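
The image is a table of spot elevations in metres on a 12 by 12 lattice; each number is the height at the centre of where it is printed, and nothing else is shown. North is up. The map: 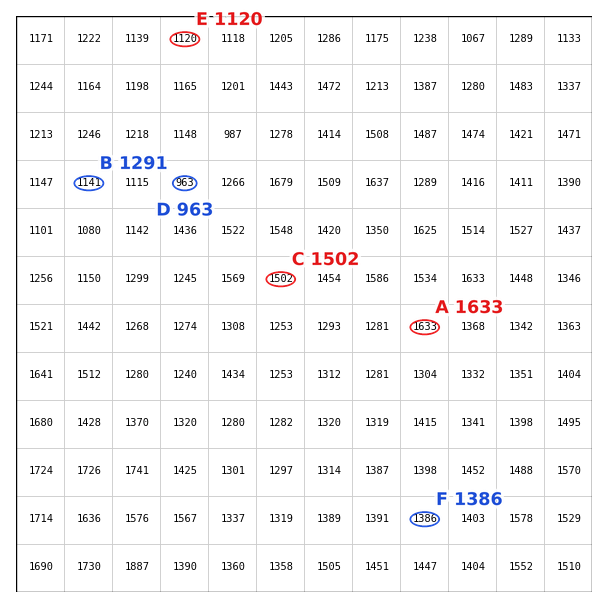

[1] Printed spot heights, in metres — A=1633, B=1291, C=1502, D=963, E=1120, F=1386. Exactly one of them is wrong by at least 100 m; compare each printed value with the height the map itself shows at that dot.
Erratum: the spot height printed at B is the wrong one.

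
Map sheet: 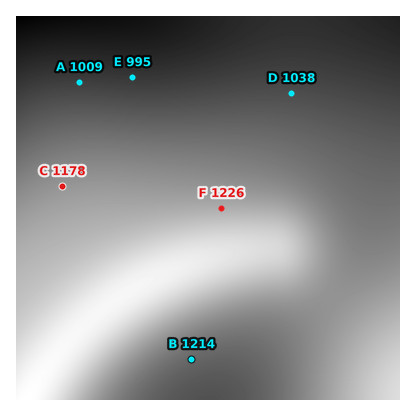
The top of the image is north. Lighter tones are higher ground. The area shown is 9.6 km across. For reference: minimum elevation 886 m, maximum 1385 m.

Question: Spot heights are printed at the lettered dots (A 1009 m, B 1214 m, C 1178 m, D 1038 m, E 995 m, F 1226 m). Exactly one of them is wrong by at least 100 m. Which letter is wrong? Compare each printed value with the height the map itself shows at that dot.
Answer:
B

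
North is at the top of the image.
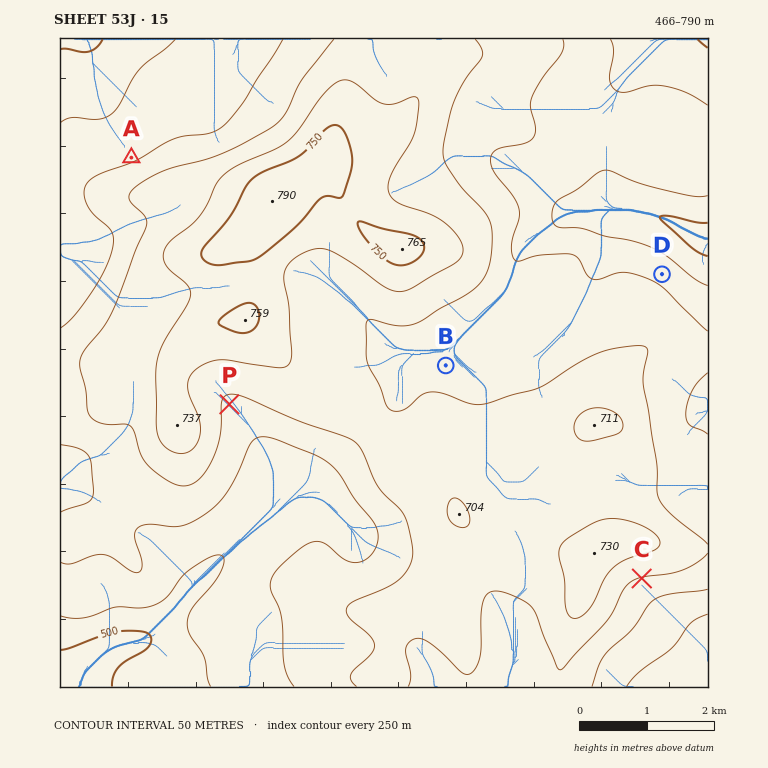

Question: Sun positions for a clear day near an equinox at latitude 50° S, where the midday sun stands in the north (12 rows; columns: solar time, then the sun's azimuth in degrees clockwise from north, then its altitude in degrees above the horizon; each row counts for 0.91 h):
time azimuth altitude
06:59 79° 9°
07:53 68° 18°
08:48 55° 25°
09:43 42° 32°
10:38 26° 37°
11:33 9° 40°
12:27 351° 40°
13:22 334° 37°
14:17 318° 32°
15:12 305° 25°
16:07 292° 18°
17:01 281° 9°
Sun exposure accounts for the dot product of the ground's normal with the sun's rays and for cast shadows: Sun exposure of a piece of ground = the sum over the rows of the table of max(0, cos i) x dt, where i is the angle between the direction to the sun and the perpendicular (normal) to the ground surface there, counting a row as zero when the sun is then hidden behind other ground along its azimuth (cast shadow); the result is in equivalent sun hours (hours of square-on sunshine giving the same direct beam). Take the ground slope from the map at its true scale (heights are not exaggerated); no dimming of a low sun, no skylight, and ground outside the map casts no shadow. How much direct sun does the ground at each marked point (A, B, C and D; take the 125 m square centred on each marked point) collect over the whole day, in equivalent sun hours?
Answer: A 5.4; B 4.9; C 4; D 5.4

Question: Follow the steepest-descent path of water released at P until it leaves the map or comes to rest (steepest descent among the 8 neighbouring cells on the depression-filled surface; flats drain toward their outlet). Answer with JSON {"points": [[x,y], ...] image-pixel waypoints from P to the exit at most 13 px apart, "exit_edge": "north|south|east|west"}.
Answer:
{"points": [[229, 404], [243, 418], [253, 431], [261, 445], [268, 458], [273, 472], [273, 485], [273, 499], [268, 512], [255, 526], [241, 539], [228, 553], [214, 567], [201, 578], [187, 592], [177, 605], [163, 619], [150, 632], [136, 641], [123, 644], [109, 649], [96, 661], [84, 675], [79, 687]], "exit_edge": "south"}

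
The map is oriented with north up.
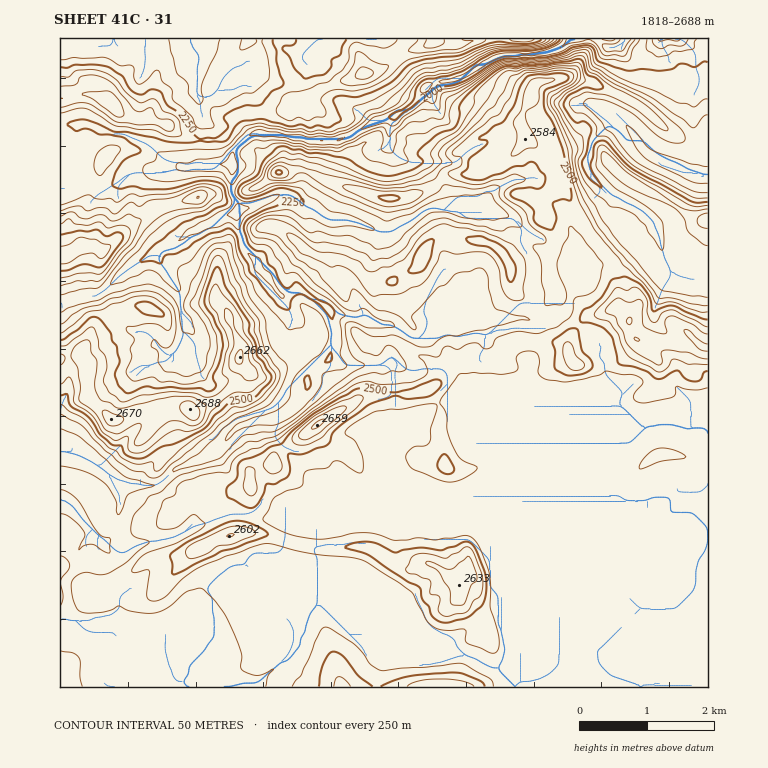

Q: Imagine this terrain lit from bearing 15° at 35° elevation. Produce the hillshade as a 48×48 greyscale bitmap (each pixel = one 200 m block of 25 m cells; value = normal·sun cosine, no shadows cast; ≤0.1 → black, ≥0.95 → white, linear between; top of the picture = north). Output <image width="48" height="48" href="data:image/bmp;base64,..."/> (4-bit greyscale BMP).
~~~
<image width="48" height="48" href="data:image/bmp;base64,Qk32BAAAAAAAAHYAAAAoAAAAMAAAADAAAAABAAQAAAAAAIAEAAATCwAAEwsAABAAAAAAAAAAAAAAABEREQAiIiIAMzMzAERERABVVVUAZmZmAHd3dwCIiIgAmZmZAKqqqgC7u7sAzMzMAN3d3QDu7u4A////AJmIiImYiHd4mYiru7zd3dyYiIiIiIiIiJmIiJmYiIiImYmrqqvMzLqIiIiIiIiIiJmZmZmIiIiIiYmrqZmZmYZ4iImIiIiIiJmZmZmIiIiIiImqmZmHd3eZiIiIiIiIiJiIiHeIiIeImYmpmZiFRGmpiIiIiIiIiHZndmZ4iHiJmImZmYhkQ1mYiIiIiIiIiHZ3d2ZoiIiZmImZiIZVZmiYiIiIiIiIiHmpiIdmeIiZmJmZh1NFeImYiIiIiIiIiIu6qIhkRoiZiIiHZUVnmquYiIiIiIiIiKqqqZmWNEZ3dmZlVYqsy8uYiIiIiIiIiKmYiJmqlkRWeIiIm8vNzNqIiIiIiIiIiJmHh3eKuqmZqqqru6q6q7mIiIiIiIiIiJh4mId3iruqmZiJmImZmZmIiIiIiIiIiId5maqYd4dniIiIiImIiIiIiIiIiIiIiHeamZmpmId2Z4iIiYiHZ4iIiIiIiIiIiJq5ZFary6iWaIeIiId2V4iIiIiIiIeIiLqVITVqvKqpl2d3mIh3iZiIiIiIiJh3iIdAEzVEaazMtUV5mYmZqpmYiIiIiJmZmWQQJmVCFJvNuVRpmJmZqZmZiIiIiJmpmUEDd4ZCI0ebu7lVd4iImYiJiIiIiIiIiCA6y6l5lSElm7y3VmZnmYiIiIiIiHd3iDSMzMze2lITabzMqZh2iIiIiIeIiIdnZkeavM3uyWVWd5rM3Luph3dnh2RGd3ZWVWeZmru6qGarl2mqqqmal3dnh2RXdTJERJmqmJmZl3nMqHiGaIiaqZmYd3epdCRlQ7u6qYeKhWu7qZeFipmqu7qpmZqoZFmWaby6l1WJU2y6qpqIupiIqqqrqquWNIupzbzbl2m3MpzLuapohWeIiImIiImHV6vN/oq8y83HV8zMqZUlRFZ4iIhld2iqmszu7UVpzd24iszLZ0JGVmZniIhmiImpq93cuiIji8yZi7zHQiR2iqhmh4domJmYnO2piFRDN6qqm7yEQkeavMqHdmVamJiHnMqYd6iZRHiqrcsiNavMzLqpdmarmIh3vKmYd7zMp1Z4velEfN3MuYm7q8zbhXh6ypmIdd3d2nVDSbms3cuYZEab3d24VYicuqh3idzMzLl0I4ac24ZDI0RYqZhjSIe8uoZ63qurvN3LyqVERDNFjNyXZCI2mojMllnO7oiIq7zd7sqTA1i97+7bdCJImIrKRs7uy4iHeImau5mJu83u3cy5h3dlZ5qnbe7Kh4mZiHZEVEid7//turiJmZmXV5uJ3sp1Z5mqhkM2h1equ5iJvLmru6qYiayr7JZHmHh0NEabuYRDIQE1m6y8yqqYmb3MyVSLukQiaavcqahlVVeGRWrMmKqpiczLhEncunVYzdzKmaupmal0IiW7q7qZiGRUSM3bqrq93MupmJmZmrpkIzRGq7uqvHI4zu26msze2qqpmYiIiqqYd1MAE5rO//+9/sq6qbzcuZmZiYiHiZmZu5UQAAXN7u7+7arLuaq7mZmZiZd3mJqZy6cQAAAABO/+3KvduA=="/>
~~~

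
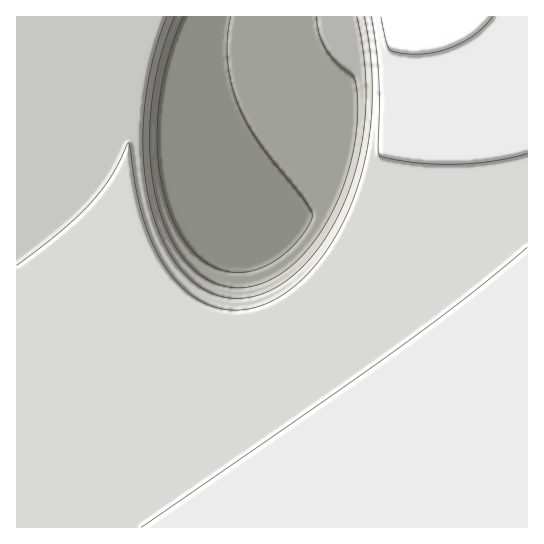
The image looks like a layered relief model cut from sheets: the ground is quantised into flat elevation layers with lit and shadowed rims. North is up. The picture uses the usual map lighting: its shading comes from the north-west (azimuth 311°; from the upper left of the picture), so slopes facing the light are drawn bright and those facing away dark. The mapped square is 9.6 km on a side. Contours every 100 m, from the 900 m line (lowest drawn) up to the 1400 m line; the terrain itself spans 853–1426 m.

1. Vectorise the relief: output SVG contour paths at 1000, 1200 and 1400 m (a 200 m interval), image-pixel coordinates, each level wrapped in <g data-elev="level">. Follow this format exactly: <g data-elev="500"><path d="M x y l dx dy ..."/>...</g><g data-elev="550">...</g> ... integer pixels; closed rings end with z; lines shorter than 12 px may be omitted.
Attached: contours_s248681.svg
<g data-elev="1000"><path d="M317 17l2 16 7 16 10 13 17 13 2 7 3 19-1 22-3 24-5 23-8 24-11 22-13 22-15 17-15 14-16 10-17 7-16 2-13-2-14-4-12-8-11-11-11-13-8-16-7-16-6-20-6-44 1-47 8-46 15-44"/></g><g data-elev="1200"><path d="M364 17l7 41 1 40-3 39-8 38-13 36-18 34-20 26-23 21-13 8-13 6-15 3-13 1-14-2-12-4-12-6-12-10-19-23-16-32-11-38-8-52-18 33-20 26-30 29-44 34"/></g><g data-elev="1400"><path d="M381 17l5 24 4 9 11 3 14 1 23-3 21-7 19-12 14-15"/></g>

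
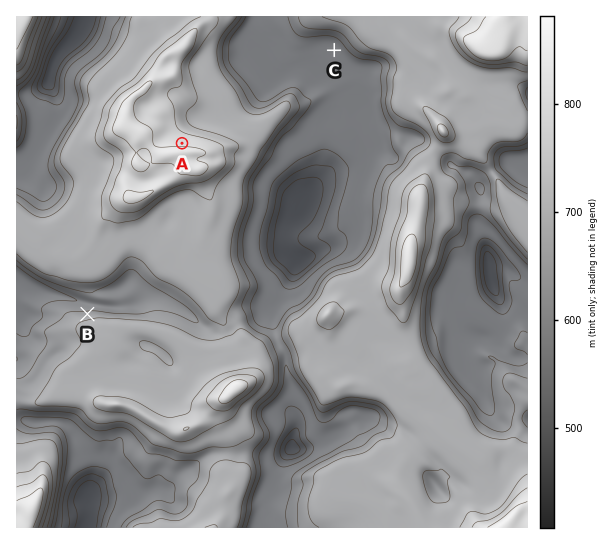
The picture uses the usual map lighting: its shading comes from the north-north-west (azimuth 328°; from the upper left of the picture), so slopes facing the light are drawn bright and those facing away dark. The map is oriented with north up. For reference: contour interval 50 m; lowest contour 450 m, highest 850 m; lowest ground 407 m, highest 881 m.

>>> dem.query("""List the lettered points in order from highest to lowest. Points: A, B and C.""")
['A', 'B', 'C']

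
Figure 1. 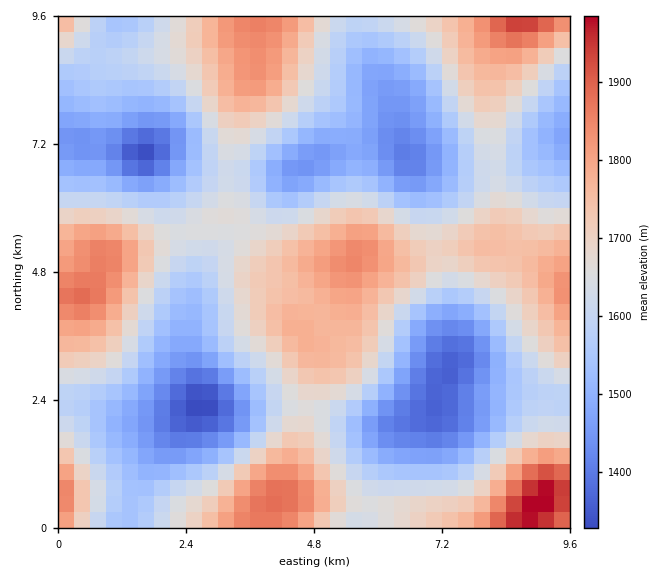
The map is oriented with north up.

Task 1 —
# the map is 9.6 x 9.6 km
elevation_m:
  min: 1320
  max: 1990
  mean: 1630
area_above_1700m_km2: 28.7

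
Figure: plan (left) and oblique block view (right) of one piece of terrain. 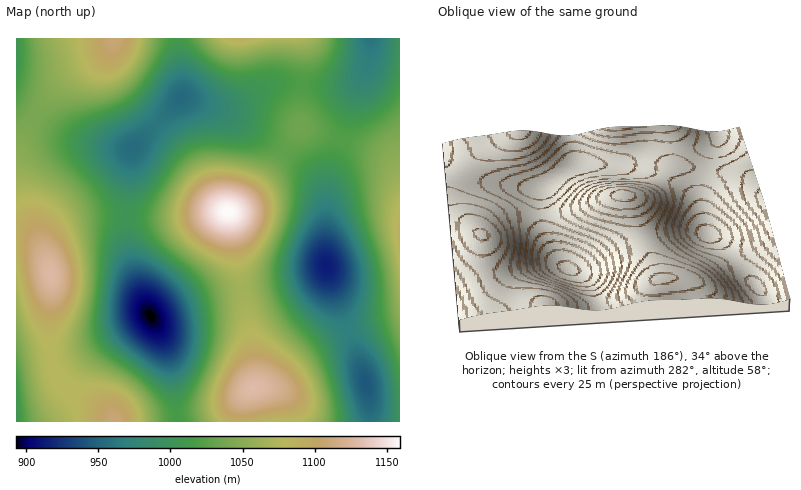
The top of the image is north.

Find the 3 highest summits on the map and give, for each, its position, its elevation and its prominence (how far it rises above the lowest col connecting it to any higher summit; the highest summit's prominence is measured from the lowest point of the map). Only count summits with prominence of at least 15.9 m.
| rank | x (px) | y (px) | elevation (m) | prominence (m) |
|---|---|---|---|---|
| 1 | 228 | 212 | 1159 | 266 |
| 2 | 252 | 388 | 1130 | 65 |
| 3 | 50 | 274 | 1129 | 113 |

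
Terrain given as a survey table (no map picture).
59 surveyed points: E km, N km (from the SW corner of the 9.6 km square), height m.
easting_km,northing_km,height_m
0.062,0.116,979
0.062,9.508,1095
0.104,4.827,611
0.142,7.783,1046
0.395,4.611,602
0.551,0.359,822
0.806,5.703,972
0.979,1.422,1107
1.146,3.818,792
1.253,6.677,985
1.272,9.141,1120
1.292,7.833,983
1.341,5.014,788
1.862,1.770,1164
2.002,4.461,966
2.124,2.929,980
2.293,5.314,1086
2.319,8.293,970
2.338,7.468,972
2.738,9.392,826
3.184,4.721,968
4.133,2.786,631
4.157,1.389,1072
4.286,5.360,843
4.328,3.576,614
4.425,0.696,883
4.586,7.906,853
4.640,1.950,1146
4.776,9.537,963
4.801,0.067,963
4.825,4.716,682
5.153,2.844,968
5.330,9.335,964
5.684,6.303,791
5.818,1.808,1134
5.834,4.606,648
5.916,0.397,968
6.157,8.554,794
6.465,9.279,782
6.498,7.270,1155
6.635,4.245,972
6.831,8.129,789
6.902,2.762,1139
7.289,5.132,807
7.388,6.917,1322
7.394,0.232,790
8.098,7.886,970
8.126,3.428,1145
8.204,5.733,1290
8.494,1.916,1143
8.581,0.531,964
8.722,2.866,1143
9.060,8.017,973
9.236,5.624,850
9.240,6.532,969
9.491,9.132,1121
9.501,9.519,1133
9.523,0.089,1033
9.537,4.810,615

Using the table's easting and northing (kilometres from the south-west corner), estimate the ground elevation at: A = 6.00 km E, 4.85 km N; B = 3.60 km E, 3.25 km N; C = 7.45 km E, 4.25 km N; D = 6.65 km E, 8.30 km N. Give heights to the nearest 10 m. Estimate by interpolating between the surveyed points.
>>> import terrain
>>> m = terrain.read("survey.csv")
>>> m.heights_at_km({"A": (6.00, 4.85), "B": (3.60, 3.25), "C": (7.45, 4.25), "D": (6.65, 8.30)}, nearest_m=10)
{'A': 650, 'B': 790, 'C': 1140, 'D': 730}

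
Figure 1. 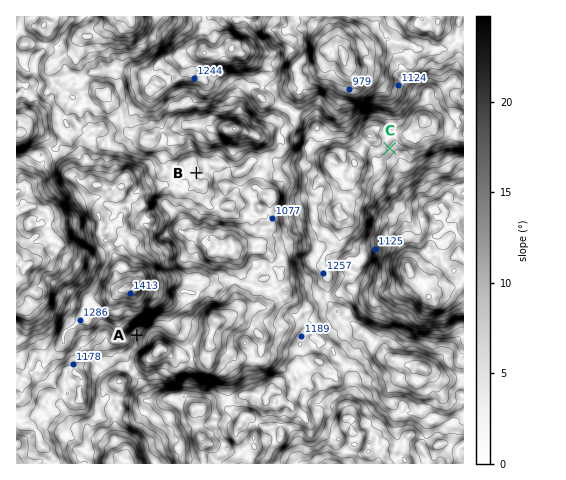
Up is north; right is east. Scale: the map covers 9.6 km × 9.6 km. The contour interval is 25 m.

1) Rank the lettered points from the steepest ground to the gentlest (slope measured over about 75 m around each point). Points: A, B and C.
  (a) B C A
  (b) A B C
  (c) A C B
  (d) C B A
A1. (c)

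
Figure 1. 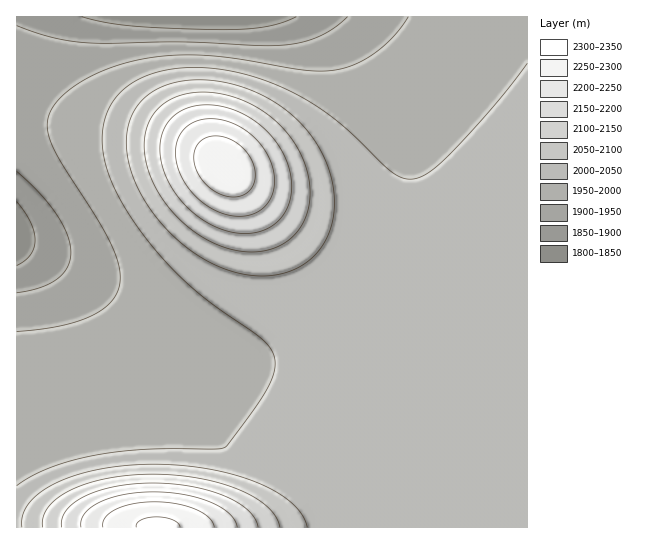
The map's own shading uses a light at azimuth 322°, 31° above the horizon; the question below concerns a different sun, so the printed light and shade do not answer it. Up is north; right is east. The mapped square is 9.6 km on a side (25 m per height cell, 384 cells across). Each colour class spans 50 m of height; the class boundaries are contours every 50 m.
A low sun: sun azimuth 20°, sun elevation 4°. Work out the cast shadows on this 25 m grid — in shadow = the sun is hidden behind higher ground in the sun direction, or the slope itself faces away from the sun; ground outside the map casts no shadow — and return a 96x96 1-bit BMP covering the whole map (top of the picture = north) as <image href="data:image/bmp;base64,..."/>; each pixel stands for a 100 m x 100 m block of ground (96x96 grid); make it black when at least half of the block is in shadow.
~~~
<image width="96" height="96" href="data:image/bmp;base64,Qk2+BAAAAAAAAD4AAAAoAAAAYAAAAGAAAAABAAEAAAAAAIAEAAATCwAAEwsAAAIAAAAAAAAA////AAAAAAAAAAAAAAAAAAAAAAAAAAAAAAAAAAAAAAAAAAAAAAAAAAAAAAAAAAAAAAAAAAAAAAAAAAAAAAAAAAAAAAAAAAAAAAAAAAAAAAAAAAAAAAAAAAAAAAAAAAAAAAAAAAAAAAAAAAAAAAAAAAAAAAAAAAAAAAAAAAAAAAAAAAAAAAAAAAAAAAAAAAAAAAAAAAAAAAAAAAAAAAAAAAAAAAAAAAAAAAAAAAAAAAAAAAAAAAAAAAAAAAAAAAAAAAAAAAAAAAAAAAAAAAAAAAAAAAAAAAAAAAAAAAAAAAAAAAAAAAAAAAAAAAAAAAAAAAAAAAAAAAAAAAAAAAAAAAAAAAAAAAAAAAAAAAAAAAAAAAAAAAAAAAAAAAAAAAAAAAAAAAAAAAAAAAAAAAAAAAAAAAAAAAAAAAAAAAAAAAAAAAH4AAAAAAAAAAAAAAP8AAAAAAAAAAAAAAf/AAAAAAAAAAAAAAf/gAAAAAAAAAAAAA//4AAAAAAAAAAAAA//8AAAAAAAAAAAAA//+AAAAAAAAAAAAB///AAAAAAAAAAAAB///gAAAAAAAAAAAB///wAAAAAAAAAAAB///4AAAAAAAAAAAD///8AAAAAAAAAAAD///+AAAAAAAAAAAD////AAAAAAAAAAAD////gAAAAAAAAAAH////wAAAAAAAAAAH////wAAAAAAAAAAH////4AAAAAAAAAAH////8AAAAAAAAAAP////8AAAAAAAAAAP////+AAAAAAAAAAP////+AAAAAAAAAAP/////AAAAAAAAAAP/////AAAAAAAAAAP/////gAAAAAAAAAf/////gAAAAAAAAAf/////gAAAAAADgAf/////AAAAAAAD8Af/////AAAAAAAD+AP/////AAAAAAAD/AP////+AAAAAAAD/gP////8AAAAAAAD/gP////4AAAAAAAD/wP////wAAAAAAAD/wH////gAAAAAAAD/gH////AAAAAAAAD/AH///+AAAAAAAAD/AD///8AAAAAAAAD+AD///wAAAAAAAAD4AD///gAAAAAAAADwAB//+AAAAAAAAADgAB//4AAAAAAAAADAAA//gAAAAAAAAAAAAAf+AAAAAAAAAAAAAAHgAAAAAAAAAAAAAAAAAAAAAAAAAAAAAAAAAAAAAAAAAAAAAAAAAAAAAAAAAAAAAAAAAAAAAAAAAAAAAAAAAAAAAAAAAAAAAAAAAAAAAAAAAAAAAAAAAAAAAAAAAAAAAAAAAAAAAAAAAAAAAAAAAAAAAAAAAAAAAAAAAAAAAAAAAAAAAAAAAAAAAAAAAAAAAAAAAAAAAAAAAAAAAAAAAAAAAAAAAAAAAAAAAAAAAAAAAAAAAAAAAAAAAAAAAAAAAAAAAAAAAAAAAAAAAAAAAAAAAAAAAAAAAAAAAAAAAAAAAAAAAAAAAAAAAAAAAAAAAAAAAAAAAAAAAAAAAAAAAAAAAAAAAAAAAAAAAAAAAAAAAAAAAAAAAAAAAAAAAAAAAAAAAAAAAAAAAAAAAAAAAAAAAAAAAAA="/>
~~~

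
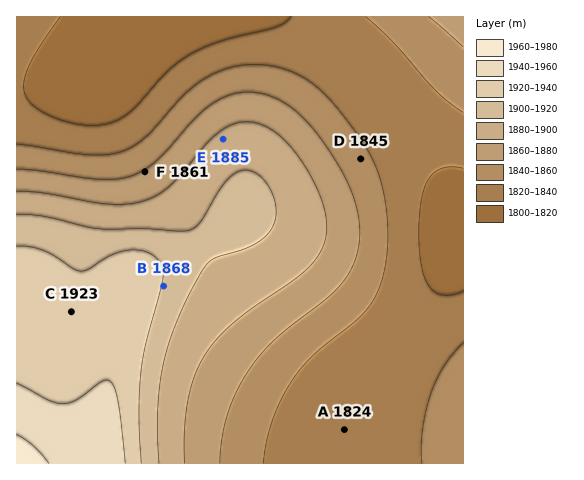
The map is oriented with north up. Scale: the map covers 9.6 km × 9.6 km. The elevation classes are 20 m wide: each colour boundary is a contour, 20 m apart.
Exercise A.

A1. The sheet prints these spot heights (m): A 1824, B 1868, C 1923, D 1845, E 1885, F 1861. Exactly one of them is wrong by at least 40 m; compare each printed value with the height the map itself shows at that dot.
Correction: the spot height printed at B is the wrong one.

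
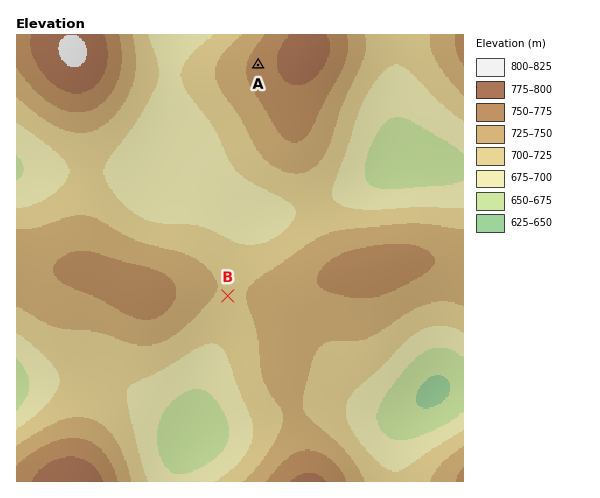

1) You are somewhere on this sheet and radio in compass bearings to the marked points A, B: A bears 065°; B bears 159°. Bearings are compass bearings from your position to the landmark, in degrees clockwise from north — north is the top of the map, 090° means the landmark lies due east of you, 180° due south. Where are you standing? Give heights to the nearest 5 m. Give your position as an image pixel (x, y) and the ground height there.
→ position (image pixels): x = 157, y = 112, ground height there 690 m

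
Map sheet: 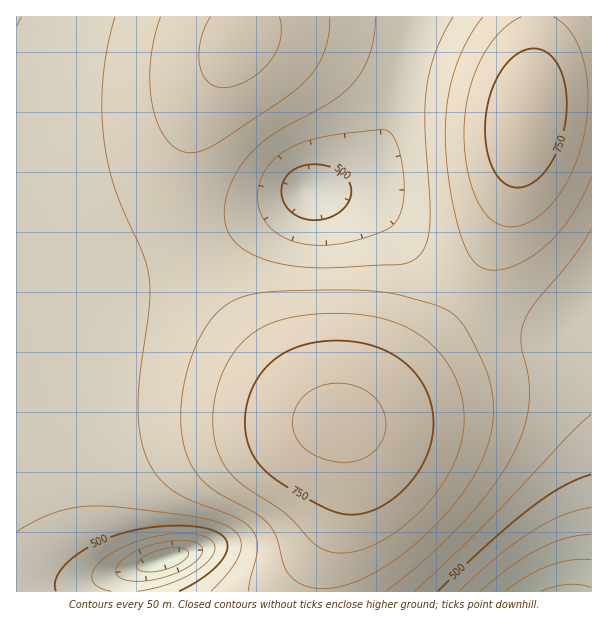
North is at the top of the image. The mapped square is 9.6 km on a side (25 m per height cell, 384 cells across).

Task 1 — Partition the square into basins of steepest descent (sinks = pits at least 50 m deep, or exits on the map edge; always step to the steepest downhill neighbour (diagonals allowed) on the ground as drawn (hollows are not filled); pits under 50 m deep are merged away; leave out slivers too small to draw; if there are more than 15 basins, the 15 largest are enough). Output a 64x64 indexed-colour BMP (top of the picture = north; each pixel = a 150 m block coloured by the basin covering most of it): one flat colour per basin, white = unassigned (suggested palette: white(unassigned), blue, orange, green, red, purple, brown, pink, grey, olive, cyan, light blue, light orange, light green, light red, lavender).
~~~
<image width="64" height="64" href="data:image/bmp;base64,Qk12CAAAAAAAAHYAAAAoAAAAQAAAAEAAAAABAAQAAAAAAAAIAAATCwAAEwsAABAAAAAAAAAA////ALR3HwAOf/8ALKAsACgn1gC9Z5QAS1aMAMJ34wB/f38AIr28AM++FwDox64AeLv/AIrfmACWmP8A1bDFABERERERERERERERERERERERMzMzMzMzMzMzMzMzMzMzEREREREREREREREREREREREzMzMzMzMzMzMzMzMzMzMRERERERERERERERERERERETMzMzMzMzMzMzMzMzMzMxERERERERERERERERERERERMzMzMzMzMzMzMzMzMzMzERERERERERERERERERERERETMzMzMzMzMzMzMzMzMzMRERERERERERERERERERERERMzMzMzMzMzMzMzMzMzMxEREREREREREREREREREREREzMzMzMzMzMzMzMzMzMzERERERERERERERERERERERERMzMzMzMzMzMzMzMzMzMREREREREREREREREREREREREzMzMzMzMzMzMzMzMzMxERERERERERERERERERERERETMzMzMzMzMzMzMzMzMzERERERERERERERERERERERERMzMzMzMzMzMzMzMzMzMREREREREREREREREREREREREzMzMzMzMzMzMzMzMzMxERERERERERERERERERERERERMzMzMzMzMzMzMzMzMzEREREREREREREREREREREREREzMzMzMzMzMzMzMzMzMRERERERERERERERERERERERETMzMzMzMzMzMzMzMzMxERERERERERERERERERERERERMzMzMzMzMzMzMzMzMzERERERERERERERERERERERERMzMzMzMzMzMzMzMzMzMREREREREREREREREREREREREzMzMzMzMzMzMzMzMzMxERERERERERERERERERERERETMzMzMzMzMzMzMzMzMzERERERERERERERERERERERESIzMzMzMzMzMzMzMzMzMREREREREREREREREREREREiIiIzMzMzMzMzMzMzMzMxEREREREREREREREREREREiIiIiMzMzMzMzMzMzMzMzEREREREREREREREREREREiIiIiIjMzMzMzMzMzMzMzMREREREREREREREREREREiIiIiIiIzMzMzMzMzMzMzMxEREREREREREREREREREiIiIiIiIiMzMzMzMzMzMzMzEREREREREREREREREREiIiIiIiIiIjMzMzMzMzMzMzMRERERERERERERERERESIiIiIiIiIiIzMzMzMzMzMzMxERERERERERERERERESIiIiIiIiIiIiMzMzMzMzMzMzERERERERERERERERESIiIiIiIiIiIiIzMzMzMzMzMzMRERERERERERERERESIiIiIiIiIiIiIiMzMzMzMzMzMxERERERERERERERESIiIiIiIiIiIiIiIjMzMzMzMzMzERERERERERERERERIiIiIiIiIiIiIiIiIzMzMzMzMzMRERERERERERERERIiIiIiIiIiIiIiIiIiMzMzMzMzMxERERERERERERERIiIiIiIiIiIiIiIiIiIzMzMzMzMzEREREREREREREREiIiIiIiIiIiIiIiIiIiMzMzMzMzMREREREREREREREiIiIiIiIiIiIiIiIiIiIzMzMzMzMxERERERERERERESIiIiIiIiIiIiIiIiIiIiMzMzMzMzERERERERERERESIiIiIiIiIiIiIiIiIiIiIzMzMzMzMRERERERERERERIiIiIiIiIiIiIiIiIiIiIiMzMzMzMxERERERERERERIiIiIiIiIiIiIiIiIiIiIiIzMzMzMzEREREREREREREiIiIiIiIiIiIiIiIiIiIiIiMzMzMzMRERERERERERESIiIiIiIiIiIiIiIiIiIiIiIzMzMzMxERERERERERERIiIiIiIiIiIiIiIiIiIiIiIjMzMzMzEREREREREREREiIiIiIiIiIiIiIiIiIiIiIiIzMzMzMRERERERERERESIiIiIiIiIiIiIiIiIiIiIiIjMzMzMxERERERERERERIiIiIiIiIiIiIiIiIiIiIiIiMzMzMzEREREREREREREiIiIiIiIiIiIiIiIiIiIiIiIjMzMzMRERERERERERESIiIiIiIiIiIiIiIiIiIiIiIiMzMzMxERERERERERERIiIiIiIiIiIiIiIiIiIiIiIiIzMzMzEREREREREREREiIiIiIiIiIiIiIiIiIiIiIiIjMzMzMRERERERERERESIiIiIiIiIiIiIiIiIiIiIiIiMzMzMxEREREREREREREiIiIiIiIiIiIiIiIiIiIiIiIzMzMzERERERERERERESIiIiIiIiIiIiIiIiIiIiIiIiMzMzMRERERERERERERIiIiIiIiIiIiIiIiIiIiIiIiIzMzMxERERERERERERESIiIiIiIiIiIiIiIiIiIiIiIjMzMzERERERERERERERIiIiIiIiIiIiIiIiIiIiIiIiMzMzMRERERERERERERESIiIiIiIiIiIiIiIiIiIiIiIzMzMxERERERERERERERIiIiIiIiIiIiIiIiIiIiIiIjMzMzERERERERERERERESIiIiIiIiIiIiIiIiIiIiIiIzMzMREREREREREREREREiIiIiIiIiIiIiIiIiIiIiIjMzMxERERERERERERERESIiIiIiIiIiIiIiIiIiIiIiMzMzEREREREREREREREREiIiIiIiIiIiIiIiIiIiIiIzMzMRERERERERERERERESIiIiIiIiIiIiIiIiIiIiIjMzMxERERERERERERERERIiIiIiIiIiIiIiIiIiIiIiMzMz"/>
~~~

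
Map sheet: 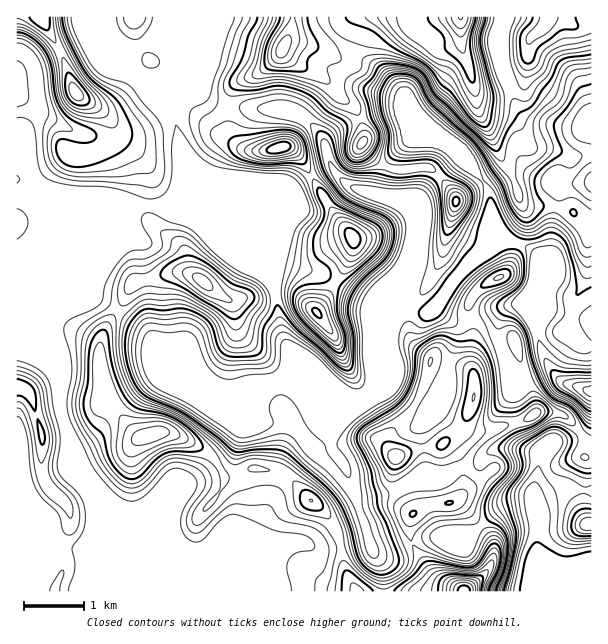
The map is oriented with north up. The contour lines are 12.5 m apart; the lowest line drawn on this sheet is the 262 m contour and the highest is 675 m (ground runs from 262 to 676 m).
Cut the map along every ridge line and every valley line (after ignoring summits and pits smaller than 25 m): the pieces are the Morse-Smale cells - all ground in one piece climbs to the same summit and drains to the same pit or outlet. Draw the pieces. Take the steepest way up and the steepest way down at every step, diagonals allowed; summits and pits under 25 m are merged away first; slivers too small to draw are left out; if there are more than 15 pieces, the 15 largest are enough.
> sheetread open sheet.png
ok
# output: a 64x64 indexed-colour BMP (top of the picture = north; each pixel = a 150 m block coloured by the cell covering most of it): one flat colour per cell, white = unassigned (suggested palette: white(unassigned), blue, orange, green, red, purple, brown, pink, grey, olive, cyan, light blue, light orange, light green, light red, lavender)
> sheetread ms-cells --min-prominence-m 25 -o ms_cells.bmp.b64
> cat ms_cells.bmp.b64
<image width="64" height="64" href="data:image/bmp;base64,Qk12CAAAAAAAAHYAAAAoAAAAQAAAAEAAAAABAAQAAAAAAAAIAAATCwAAEwsAABAAAAAAAAAA////ALR3HwAOf/8ALKAsACgn1gC9Z5QAS1aMAMJ34wB/f38AIr28AM++FwDox64AeLv/AIrfmACWmP8A1bDFAHd3d3eZmZmZmZmZmZmZmZmZmZmZkAAAAAAAAAAAAAAAd3d3d5mZmZmZmZmZmZmZmZmZmZmQAAAAAAAAAAAAAAB3d3d3mZmZmZmZmZmZmZmZmZmZmZAAAAAAAAAAAAAAAHd3d3eZmZmZmZmZmZmZmZmZmZmZAAAAAAAAAAAAAAAAd3d3d5mZmZmZmZmZmZmZmZmZmZkAAAAAAAAAAAAAAAB3d3d3mZmZmZEREaqqqqqpqqqqkAAAAAAAAAAAAAAAAHd3d3eZmZmRERERGqqqqqqqqqqgAAAAAAAAAAAAAAAAd3d3d3mZmRERERERGqqqqqqqqqAAAAAAAAAAAAAAAAB3d3d3eZmREREREREaqqqqqqqqAAAAAAAAAAAAAAAAAHd3d3d5kRERERERERqqqqqqqqoAAAAAAAAAAAAAAAAAd3d3d5kREREREREREaqqqqqqqgAAAAAAAAAAAAAAAAB3d3d3kREREREREREaqqqqqqqlVVUAAAAAAAAAAAAAAHd3d3kRERERERERERqqqqqqqqVVVVVVAAAAAAAAAAAAd3d3eRERERERERERGqqqqqqqpVVVVVVVUAAAAAAAAAB3d3dxEREREREREREaqqqqqqpVVVVVVVVQAAAAAAAAAHd3d5ERERERERERERqqqqqqpVVVVVVVVVAAAAAAAAAAd3d3ERERERERERERGqqqqqqlVVVVVVVVAAAAAAAAAAB3d3cREREREREREREaqqqqqqVVVVVVVVVQAAAAAAAAAHd3cRERERERERERERqqqqqqpVVVVVVVVVVVVQAAAAAAd3dxEREREREREREREaAAAKqqVVVVVVVVVVVVUAAAAAB3d3ERERERERERERERAAAAAKqlVVVVVVVVVVVQAAAAAHd3cREREREREREREQAAAAAAAAzFVVVVVVVVVVAAAAAAd3dxEREREREREREzMAAAAAMzzMxVVVVVVVVVUAAAAAJ3d3EREREREREREzMzMzADMzzMzFVVVVVVVVVQIAACInd3EREREREREREzMzMzMzMzzMzMxVVVVVVVVVIiIiIid3cRERERERERETMzMzMzMzzMzMzFVVVVVVVVUiIiIiJ3dxEREREREREzMzMzMzM8zMzMzMVVVVVVVVUiIiIiInd3ERERERERMzMzMzMzM8zMzMzMxVVVVVVVVSIiIiIid3cRERERERMzMzMzMzMzzMzMzMzFVVVVVVVVIiIiIiJ3dxERERERMzMzMzMzMzzMzMzMzMxVVVVVVVUiIiIiInd3ERERETMzMzMzMzMzPMzMzMzMzFVVVQAFVSIgIiIid3dxERETMzMzMzMzMzM8zMzMzMzMte7gAAAAUiAiIiJ3d3EREzMzMzMzMzMzMzzMzMzMy7u+7uAAAAAAACIiIgd3cRETMzMzMzMzMzMzPMzMzMu7u77u7gAAAAAAIiIiAAd3ERMzMzMzMzMzMzPMzMzLu7u7u+7u4AAAAAAiIiIAAABxEzMzMzMzMzMzOIzMy7u7u7u77u7gAAAAACIiIgAAAAARMzMzMzMzMzOIjLu7u7u7u7vu7u4AAAAAIiIiAAAAAAEzMzMzMzMzOIiLu7u7u7u7u+7u7u4AAAAiIiIAAAAAADMzMzMzMzOIiIu7u7u7u7u77u7u7uAAIiIiIgAAAAAAAzMzMzMzOIiIi7u7u7u7u7vu7u7u7iIiIiIiAAAAAAAAMzMzMzOIiIiLu7u7u7u7u+7u7u7iIiIiIi0AAAAAAAADMzMzRIiIiIu7u7u7u7u77u7u7uIiIiIi3QAAAAAAAAMzM0RIiIiIiLu7u7u7u7vu7u7u4iIiIi3dAAAEREREREREREiIiIiIu7u7u7u7Ii7u7u7iIt3d3d0ABEREREREREREiIiIiIiLu7u7sAIiLu7u7iIi3d3d3QBERERERERERESIiIiIiIi7u7AAAiIi7u7uIi3d3d3dAERERERERERERIiIiIiIiIu7AAACIiIu7uIiLd3d3d1ERERERERERERIiIiIiIiIiIAAAAAiIiIuIiLd3d3d3UREREREREREREiIiIiIiIiIgAAAACIiIiIiIt3d3d3dREREREREREREiIiIiIiIiIgAAAAAAiIiIiIt3d3d3d1ERERERERERESIiIiIiIiIiGAAAAAAAAIiIi3d3d3d3URERERERERERIiIiIiIiIiGZgAAAAAAIiIi3d3d3d3fREREREREREREiIiIiIiIiGZmZgAAAAIiIiLd3d////9EREREREREREiIiIiIiIhmZmZmZmYGIiIiLd3d/////0RERERERERECIiIZmZmZmZmZmZmZmIiIiIt3d//////REREREREREQAiIZmZmZmZmZmZmZmYiIiIiIi3/////9EREREREREAABmZmZmZmZmZmZmZmYiIiIiIiIg/////0REREREREAAAGZmZmZmZmZmZmZmYiIiIiIiIgAP////REREREREAAAAZmZmZmZmZmZmZmYiIiIiIiIiAA////9ABEREREAAAABmZmZmZmZmZmZmIiIiIiIiIiIAD////wAABEREAAAAAGZmZmZmZmZmZmIiIiIiIiIiIgAP////AAAAAAAAAAAAZmZmZmZmZmZmIiIiIiIiIiIiAA////8AAAAAAAAAAABmZmZmZmZmZmIiIiIiIiIiIiIAAP///wAAAAAAAAAAAGZmZmZmZmZmIiIiIiIiIiIiIgAAD/AA"/>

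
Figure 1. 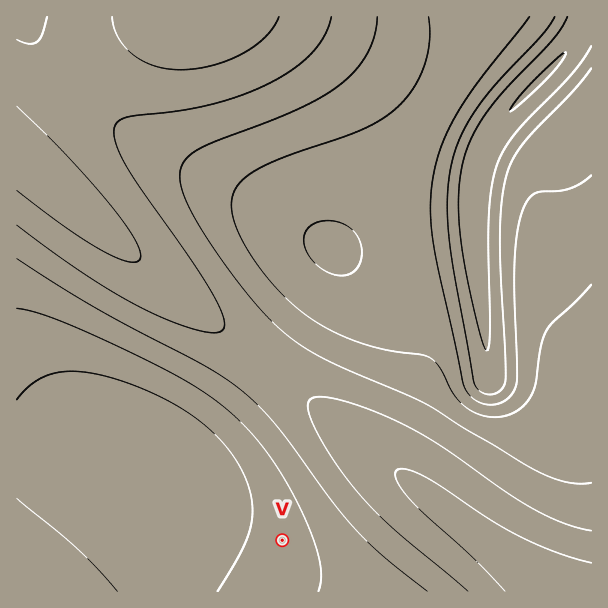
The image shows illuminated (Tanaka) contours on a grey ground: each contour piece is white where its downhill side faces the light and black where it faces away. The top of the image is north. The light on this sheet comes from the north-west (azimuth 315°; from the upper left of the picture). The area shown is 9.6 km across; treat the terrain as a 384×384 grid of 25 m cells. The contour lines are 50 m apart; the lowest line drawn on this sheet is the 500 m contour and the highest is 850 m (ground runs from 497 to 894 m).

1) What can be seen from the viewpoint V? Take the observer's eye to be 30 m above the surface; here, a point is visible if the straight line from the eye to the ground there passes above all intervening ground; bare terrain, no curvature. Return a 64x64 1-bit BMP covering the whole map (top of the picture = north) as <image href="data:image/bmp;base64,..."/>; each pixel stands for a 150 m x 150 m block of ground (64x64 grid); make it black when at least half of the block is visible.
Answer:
<image width="64" height="64" href="data:image/bmp;base64,Qk0+AgAAAAAAAD4AAAAoAAAAQAAAAEAAAAABAAEAAAAAAAACAAATCwAAEwsAAAIAAAAAAAAA////AAAAAAD/////////gP////////4A////////+AD////////wAP///////8AA////////AAD///////4AAP///////AAA///////4AAD///////AAAP//////wAAA//////+AAAD//////wAAAP/////+AAAA//////wAAAD/////+AAAAP/////gAAAA/////8AAAAD/////gAAAAP////8AAAAA/////gAAAAD////8AAAAAP////gAAAAA////8AAAAAD////gAAAAAP///8AAAAAA////gAAAAAD///8AAAAAAP///gAAAAAA///8AAAAAAD///gAAAAAAP//8AAAAAAA///gAAAAAAD//8AAAAAAAP//AAAAAAAA//4AAAAAAAD/+AAAAAAAAP/wAAAAAAAA/8AAAAAAAAD/AAAAAAAAAP4AAAAAAAAA+AAAAAAAAADwAAAAAAAAAOAAAAAAAAAAgAAAAAAAAAAAAAAAAAAAAAAAAAAAAAAAAAAAAAAAAAAAAAAAAAAAAAAAAAAAAAAAAAAAAAAAAAAAAAAAAAAAAAAAAAAAAAAAAAAAAAAAAAAAAAAAAAAAAAAAAAAAAAAAAAAAAAAAAAAAAAAAAAAAAAAAAAAAAAAAAAAAAAAAAAAAAAAAAAAAAAAAAAAAAAAAAAAAAAAAAAAAAAAAAAAAAA=="/>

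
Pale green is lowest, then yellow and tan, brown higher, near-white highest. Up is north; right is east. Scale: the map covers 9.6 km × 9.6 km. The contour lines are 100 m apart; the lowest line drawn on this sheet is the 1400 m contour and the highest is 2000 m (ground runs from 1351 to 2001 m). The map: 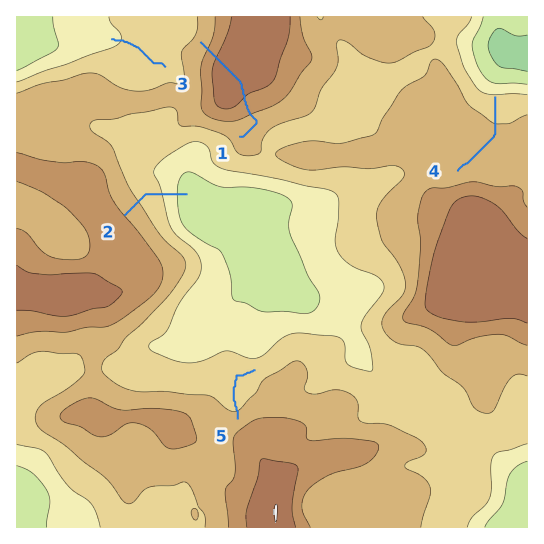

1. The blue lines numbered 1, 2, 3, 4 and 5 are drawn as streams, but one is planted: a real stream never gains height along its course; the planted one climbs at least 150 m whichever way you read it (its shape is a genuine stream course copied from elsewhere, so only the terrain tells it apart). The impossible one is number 1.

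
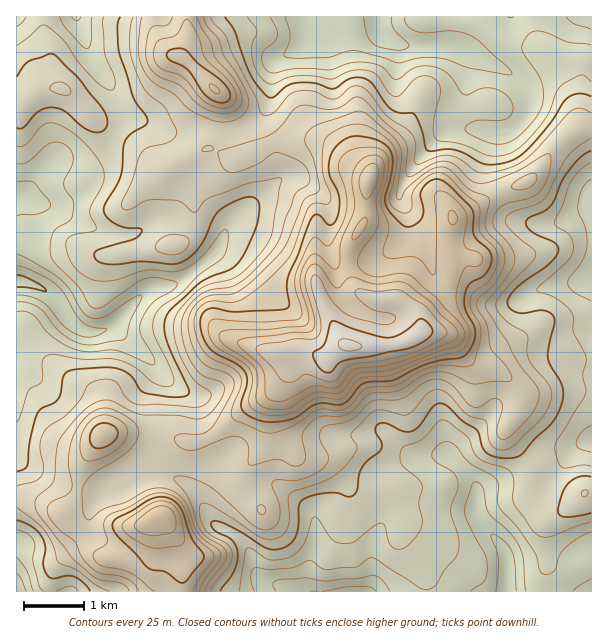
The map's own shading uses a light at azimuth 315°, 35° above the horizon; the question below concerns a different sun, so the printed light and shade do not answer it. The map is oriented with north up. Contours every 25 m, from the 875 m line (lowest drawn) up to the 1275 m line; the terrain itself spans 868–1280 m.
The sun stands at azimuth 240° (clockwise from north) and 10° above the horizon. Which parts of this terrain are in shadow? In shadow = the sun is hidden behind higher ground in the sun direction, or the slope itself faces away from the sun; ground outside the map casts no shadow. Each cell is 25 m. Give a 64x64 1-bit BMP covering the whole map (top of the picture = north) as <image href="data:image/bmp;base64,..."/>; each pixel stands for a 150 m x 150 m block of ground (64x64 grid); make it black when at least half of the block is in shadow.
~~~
<image width="64" height="64" href="data:image/bmp;base64,Qk0+AgAAAAAAAD4AAAAoAAAAQAAAAEAAAAABAAEAAAAAAAACAAATCwAAEwsAAAIAAAAAAAAA////AAAAAAAAAAwAAAAAAAAAAAAAAAAAAAAAAAAAAAAAAACAAAAAAAAAB8AAAAAAAAAfwAAAAAAAAB+AAAAAAAAAPwAAAAAAAAB+AAAAAAAAAH4AAAAAAAAA/AAAAAAAAAB4AAAAAAAAAAAAAAAAAAAAAAAAAAAAAAAAAAAAAAAAAAAAAAAAAAAAAAAAAAAAAAAAAAAAAAAAAAAAAAAAAAAYAAAAAAAAABgAAAAAAAAAAAAAAAAAAAAAAAAAAAAAAAAAAAAAAAAAAAAAAAAAAAAAAAAAAAAAAAAAAAAAAAAAAAAAAAAAAAYAAAAAAHAADAAAAAAA+AAcAAAAAAP+ADgAAAAAA/8AMAAAAAAHfwAAAAAAAA4AAAAAAAAgAAAAAAAAACAAAAAAAAAAIAAAAAAAAAAAAA4AAAAAAAAADwAAAAAAAAAfAAAAAAAAAD8AAAAAAABAPAAAAAAAAOB4AAAAAAAA4HAAAAAAAADg8AAAAAAAAPDwAAAAAAAA8fAAAAAAAAD48AAAAAAAAPwwAAAAAAAA/gAAAAAAAAD/AAAAAAAAAP8AAAAAAAAB8AAAAAAAAAHgAAAAAABAAcAAAAAAAfABwAAAAAAD8ACAAAAAAAP4AAAAAAAAB/wAAAAAAAAD/AAAAAAAAAH4AAAAAAAABwAAAAAAAAAPAAAAAAAAAA8AAAAAAA=="/>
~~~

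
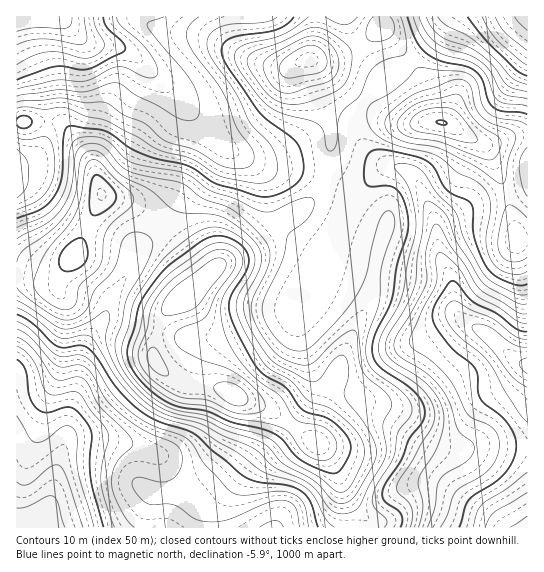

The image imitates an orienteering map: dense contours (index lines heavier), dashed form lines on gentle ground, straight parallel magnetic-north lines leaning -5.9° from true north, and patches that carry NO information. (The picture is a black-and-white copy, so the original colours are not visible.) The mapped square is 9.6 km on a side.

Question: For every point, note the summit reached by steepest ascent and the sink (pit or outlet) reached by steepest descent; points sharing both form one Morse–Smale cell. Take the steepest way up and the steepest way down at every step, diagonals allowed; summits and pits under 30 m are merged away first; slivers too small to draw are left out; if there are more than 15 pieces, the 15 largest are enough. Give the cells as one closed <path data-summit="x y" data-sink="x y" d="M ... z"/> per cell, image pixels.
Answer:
<path data-summit="187 294" data-sink="527 527" d="M398 167l-11 0-5 2-19 18-8 2-30-10-9 16-11 12-32 18-30 26-25 14-28 27-21 15-8 12-5 16-3 12 2 15 12 13 15 9 37 4 20 11 27 9 49 33 13 14 11 20 6 19 24 28 1 6 157 0 1-162-15-9-24-22-23-12-10-10-4-32-13-28-2-22-4-16-17-36-7-7z"/><path data-summit="187 294" data-sink="35 527" d="M102 195l-27 60-21 28-11 0-16-4-11 0 0 248 353 1 0-6-18-20-7-11-12-29-17-21-49-33-27-9-20-11-37-4-15-9-12-13-2-15 10-30 8-12 32-25 1-5-24-32-19-19-35-23z"/><path data-summit="187 294" data-sink="17 17" d="M58 16l-42 1 1 262 37 4 21-28 27-60 24 6 35 23 19 19 25 36 13-14 25-14 24-22 38-22 11-12 9-18-26-6-32-3-36-16-34-33-24-28-38-35-18-9-26-3-8-4z"/><path data-summit="309 59" data-sink="17 17" d="M381 16l-322 1 24 23 8 4 26 3 18 9 32 29 30 34 34 33 36 16 32 3 26 6 6-27 0-21-14-35-8-33 18-2 30-12 24-21z"/><path data-summit="442 122" data-sink="527 527" d="M365 101l-10 16 0 10 2 8 7 12 11 12 10 5 20 5 14 14 17 40 3 30 13 28 4 32 10 10 23 12 24 22 14 8 1-124-11-2-10-44-18-44-6-7-34-20-12-3-20 3-18-1-13-6z"/><path data-summit="442 122" data-sink="527 17" d="M527 16l-76 0-14 19-22 22-32 30-10 5-9 9 27 19 14 4 24-3 16 2 40 21 10-1 18-7 14-1z"/><path data-summit="309 59" data-sink="527 17" d="M450 16l-68 0-1 10-24 21-30 12-14 2 49 39 3 0 8-8 10-5 32-30 22-22z"/><path data-summit="309 59" data-sink="527 527" d="M313 60l-4 1 8 33 14 35 0 21-6 28 24 10 12 0 21-19 11-3-18-7-11-12-7-12-2-8 0-10 9-16z"/><path data-summit="442 122" data-sink="17 17" d="M527 135l-14 1-29 9 7 9 10 25 17 61 10-1z"/>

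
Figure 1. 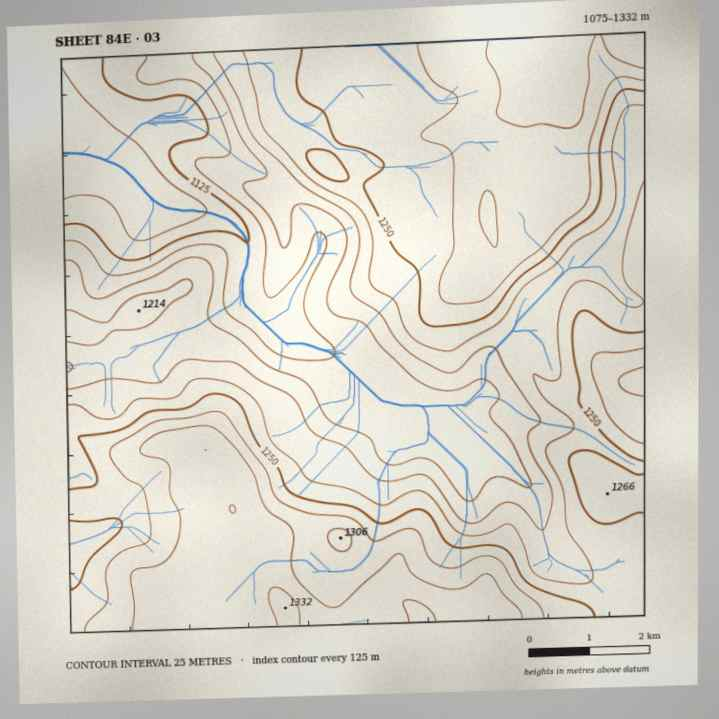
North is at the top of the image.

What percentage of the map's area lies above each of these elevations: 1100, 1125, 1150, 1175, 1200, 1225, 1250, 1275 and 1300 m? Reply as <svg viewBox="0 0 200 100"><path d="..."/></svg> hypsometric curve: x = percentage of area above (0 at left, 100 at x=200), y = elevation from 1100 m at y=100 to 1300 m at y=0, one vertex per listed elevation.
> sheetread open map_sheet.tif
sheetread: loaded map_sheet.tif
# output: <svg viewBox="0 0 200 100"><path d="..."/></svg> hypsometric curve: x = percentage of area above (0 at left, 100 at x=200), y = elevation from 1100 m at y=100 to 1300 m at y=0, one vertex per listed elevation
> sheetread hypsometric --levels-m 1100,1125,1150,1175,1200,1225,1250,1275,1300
<svg viewBox="0 0 200 100"><path d="M194 100l-7-12-10-13-21-13-19-12-25-12-27-13-30-13-29-12"/></svg>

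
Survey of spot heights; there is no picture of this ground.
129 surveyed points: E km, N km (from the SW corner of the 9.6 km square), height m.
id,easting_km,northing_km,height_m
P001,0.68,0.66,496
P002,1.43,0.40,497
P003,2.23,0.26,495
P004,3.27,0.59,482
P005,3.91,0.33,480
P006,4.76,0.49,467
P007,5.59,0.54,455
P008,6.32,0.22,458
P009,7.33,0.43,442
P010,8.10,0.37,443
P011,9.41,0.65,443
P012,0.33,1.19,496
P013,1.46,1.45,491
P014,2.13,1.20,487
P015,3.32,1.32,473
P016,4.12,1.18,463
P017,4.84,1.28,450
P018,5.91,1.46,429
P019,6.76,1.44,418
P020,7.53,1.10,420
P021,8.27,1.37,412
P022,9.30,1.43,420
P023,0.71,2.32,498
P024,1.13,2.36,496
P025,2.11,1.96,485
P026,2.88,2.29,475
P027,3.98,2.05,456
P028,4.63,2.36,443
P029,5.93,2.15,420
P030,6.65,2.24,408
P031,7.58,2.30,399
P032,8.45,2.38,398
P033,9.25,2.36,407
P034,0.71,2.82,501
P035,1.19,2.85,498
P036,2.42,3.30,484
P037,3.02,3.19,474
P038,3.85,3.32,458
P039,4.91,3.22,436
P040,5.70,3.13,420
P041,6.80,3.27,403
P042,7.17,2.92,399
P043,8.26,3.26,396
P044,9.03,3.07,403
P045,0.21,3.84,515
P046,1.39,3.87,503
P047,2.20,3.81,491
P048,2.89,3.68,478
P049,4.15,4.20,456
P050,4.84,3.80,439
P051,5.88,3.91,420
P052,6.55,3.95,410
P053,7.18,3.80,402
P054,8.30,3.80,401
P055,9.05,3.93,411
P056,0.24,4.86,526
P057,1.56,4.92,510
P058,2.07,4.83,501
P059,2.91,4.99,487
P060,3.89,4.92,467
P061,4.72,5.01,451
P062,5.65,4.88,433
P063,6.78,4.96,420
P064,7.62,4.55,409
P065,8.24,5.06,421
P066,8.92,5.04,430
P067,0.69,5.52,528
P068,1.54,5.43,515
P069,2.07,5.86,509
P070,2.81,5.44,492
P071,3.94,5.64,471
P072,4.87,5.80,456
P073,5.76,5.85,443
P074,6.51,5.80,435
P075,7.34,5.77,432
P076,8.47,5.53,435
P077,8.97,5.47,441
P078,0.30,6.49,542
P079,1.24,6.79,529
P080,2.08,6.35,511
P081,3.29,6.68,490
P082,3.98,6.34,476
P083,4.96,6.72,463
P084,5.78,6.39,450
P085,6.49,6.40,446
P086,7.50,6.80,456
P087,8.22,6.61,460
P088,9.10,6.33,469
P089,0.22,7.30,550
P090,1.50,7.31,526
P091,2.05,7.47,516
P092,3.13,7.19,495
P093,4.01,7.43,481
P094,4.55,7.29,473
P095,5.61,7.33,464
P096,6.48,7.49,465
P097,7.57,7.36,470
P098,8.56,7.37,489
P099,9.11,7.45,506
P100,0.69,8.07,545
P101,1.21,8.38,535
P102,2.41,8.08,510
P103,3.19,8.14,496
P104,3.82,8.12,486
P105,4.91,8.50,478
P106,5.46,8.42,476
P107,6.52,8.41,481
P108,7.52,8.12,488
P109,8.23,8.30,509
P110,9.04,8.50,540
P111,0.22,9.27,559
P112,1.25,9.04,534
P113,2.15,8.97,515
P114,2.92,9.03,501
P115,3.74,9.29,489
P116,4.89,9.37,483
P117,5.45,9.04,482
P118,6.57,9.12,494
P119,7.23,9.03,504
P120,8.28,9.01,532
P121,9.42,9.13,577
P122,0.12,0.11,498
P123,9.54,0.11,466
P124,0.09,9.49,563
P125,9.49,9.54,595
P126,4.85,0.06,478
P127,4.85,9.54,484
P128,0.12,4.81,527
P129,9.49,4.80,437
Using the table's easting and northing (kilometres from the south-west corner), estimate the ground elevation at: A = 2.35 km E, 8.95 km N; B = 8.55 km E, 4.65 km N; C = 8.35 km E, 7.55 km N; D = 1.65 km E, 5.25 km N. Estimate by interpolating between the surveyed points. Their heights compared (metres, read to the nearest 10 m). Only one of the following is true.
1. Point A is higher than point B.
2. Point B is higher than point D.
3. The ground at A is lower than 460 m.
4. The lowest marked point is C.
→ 1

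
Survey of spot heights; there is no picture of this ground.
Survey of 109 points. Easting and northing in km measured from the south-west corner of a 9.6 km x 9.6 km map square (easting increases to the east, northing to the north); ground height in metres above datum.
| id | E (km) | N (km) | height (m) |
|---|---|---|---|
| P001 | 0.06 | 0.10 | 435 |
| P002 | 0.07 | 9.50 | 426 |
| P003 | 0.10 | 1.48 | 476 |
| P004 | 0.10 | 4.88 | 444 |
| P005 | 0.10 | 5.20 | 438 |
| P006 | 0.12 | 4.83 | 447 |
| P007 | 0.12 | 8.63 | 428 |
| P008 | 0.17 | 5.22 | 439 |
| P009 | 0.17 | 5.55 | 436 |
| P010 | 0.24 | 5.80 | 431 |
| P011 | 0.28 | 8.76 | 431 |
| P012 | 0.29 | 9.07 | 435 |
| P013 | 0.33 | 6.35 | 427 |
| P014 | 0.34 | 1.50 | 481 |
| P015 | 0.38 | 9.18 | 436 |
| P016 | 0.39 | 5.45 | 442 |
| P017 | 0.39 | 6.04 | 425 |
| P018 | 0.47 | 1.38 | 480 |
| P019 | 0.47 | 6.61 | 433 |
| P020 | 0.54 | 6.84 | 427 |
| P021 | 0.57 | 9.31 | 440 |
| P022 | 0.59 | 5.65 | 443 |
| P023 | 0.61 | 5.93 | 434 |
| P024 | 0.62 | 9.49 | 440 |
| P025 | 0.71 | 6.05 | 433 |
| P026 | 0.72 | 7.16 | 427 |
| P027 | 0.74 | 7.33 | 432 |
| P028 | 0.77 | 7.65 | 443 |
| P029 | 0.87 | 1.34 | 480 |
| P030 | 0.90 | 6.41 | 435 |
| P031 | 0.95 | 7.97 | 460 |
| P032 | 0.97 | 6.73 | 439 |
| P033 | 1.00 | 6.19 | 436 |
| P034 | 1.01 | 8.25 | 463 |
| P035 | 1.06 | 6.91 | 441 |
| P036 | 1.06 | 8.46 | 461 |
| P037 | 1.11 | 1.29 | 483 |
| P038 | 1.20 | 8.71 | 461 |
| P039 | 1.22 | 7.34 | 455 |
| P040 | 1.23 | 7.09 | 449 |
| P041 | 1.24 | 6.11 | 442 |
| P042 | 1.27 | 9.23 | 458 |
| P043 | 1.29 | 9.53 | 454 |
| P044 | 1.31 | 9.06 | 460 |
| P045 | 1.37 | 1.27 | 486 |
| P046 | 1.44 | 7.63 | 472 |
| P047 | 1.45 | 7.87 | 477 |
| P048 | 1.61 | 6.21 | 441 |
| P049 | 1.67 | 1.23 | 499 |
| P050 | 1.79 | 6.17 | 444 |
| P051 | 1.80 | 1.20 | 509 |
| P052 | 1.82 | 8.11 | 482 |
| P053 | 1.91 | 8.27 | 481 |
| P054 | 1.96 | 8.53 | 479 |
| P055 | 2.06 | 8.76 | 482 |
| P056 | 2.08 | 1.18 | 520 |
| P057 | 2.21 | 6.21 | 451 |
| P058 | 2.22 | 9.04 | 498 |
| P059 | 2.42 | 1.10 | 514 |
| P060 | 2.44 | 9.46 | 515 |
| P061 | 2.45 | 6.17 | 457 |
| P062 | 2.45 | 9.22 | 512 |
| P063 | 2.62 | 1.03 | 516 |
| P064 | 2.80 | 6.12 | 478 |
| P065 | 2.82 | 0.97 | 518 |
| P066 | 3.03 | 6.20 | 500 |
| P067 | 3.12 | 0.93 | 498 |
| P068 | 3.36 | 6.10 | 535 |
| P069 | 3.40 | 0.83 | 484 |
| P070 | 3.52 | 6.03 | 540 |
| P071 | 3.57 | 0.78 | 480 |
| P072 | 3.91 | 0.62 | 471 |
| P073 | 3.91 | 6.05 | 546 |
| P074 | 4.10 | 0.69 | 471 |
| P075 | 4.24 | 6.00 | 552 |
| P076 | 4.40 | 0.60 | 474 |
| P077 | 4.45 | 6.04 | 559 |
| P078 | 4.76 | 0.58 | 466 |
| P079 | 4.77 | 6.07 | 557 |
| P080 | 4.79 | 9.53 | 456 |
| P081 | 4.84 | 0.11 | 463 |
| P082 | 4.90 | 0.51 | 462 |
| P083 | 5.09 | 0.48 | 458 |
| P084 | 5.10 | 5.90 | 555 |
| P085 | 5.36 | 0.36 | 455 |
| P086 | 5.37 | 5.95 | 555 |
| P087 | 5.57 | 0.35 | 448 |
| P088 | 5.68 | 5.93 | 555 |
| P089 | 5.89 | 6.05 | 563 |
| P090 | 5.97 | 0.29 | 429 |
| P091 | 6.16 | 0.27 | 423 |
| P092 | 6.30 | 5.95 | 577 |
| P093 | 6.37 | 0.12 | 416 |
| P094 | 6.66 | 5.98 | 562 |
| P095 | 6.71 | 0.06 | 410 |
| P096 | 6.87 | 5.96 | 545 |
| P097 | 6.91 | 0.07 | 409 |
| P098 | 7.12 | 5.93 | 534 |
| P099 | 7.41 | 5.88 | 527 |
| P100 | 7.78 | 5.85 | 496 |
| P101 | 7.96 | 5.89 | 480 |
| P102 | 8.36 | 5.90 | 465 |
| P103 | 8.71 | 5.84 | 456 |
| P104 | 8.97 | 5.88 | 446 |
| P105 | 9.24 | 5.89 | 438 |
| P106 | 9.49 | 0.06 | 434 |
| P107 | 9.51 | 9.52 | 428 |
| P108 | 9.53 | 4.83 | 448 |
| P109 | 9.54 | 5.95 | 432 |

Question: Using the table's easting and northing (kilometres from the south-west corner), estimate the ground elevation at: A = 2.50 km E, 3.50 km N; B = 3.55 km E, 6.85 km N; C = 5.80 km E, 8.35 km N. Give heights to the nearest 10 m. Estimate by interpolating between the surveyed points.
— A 480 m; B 550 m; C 470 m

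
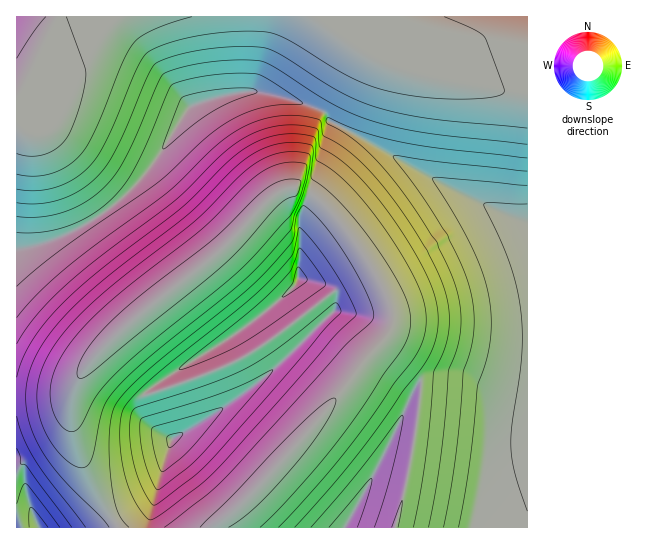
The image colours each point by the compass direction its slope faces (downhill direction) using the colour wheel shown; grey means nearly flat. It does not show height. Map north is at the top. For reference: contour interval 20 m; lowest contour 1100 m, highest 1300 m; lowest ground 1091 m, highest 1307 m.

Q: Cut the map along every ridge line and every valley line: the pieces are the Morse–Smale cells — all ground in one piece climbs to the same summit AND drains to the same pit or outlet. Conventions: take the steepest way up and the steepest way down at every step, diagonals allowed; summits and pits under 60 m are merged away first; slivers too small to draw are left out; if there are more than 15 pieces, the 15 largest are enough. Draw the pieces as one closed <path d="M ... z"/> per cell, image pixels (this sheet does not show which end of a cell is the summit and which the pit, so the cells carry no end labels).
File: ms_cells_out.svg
<path d="M261 92l-20 0-48 13-8 8-33 53-12 15-26 24-27 19-20 11-32 12-19 4 0 146 34 0 20-5 21-31 34-34 97-78 51-53 8-5 13-3 16 5 11 8 32 38 20 31 14 25 5 16 0 12-8 16-23 24-14 22-43 52-35 38-35 36-13 9-5 7 311 1 1-305-49-20-52-27-73-43-23-10-6-11-8-4z"/><path d="M527 16l-510 0-1 234 19-3 32-12 40-24 15-12 25-26 38-60 8-8 48-13 20 0 13 3 43 13 8 4 6 11 23 10 73 43 52 27 48 20z"/><path d="M294 188l-13 3-8 5-51 53-80 63-35 31-27 32-5 11-4 16 2 32 19 49 26 45 97 0 1-3 18-14 61-64 52-62 14-22 27-29 4-11-1-17-22-43-24-34-18-22-17-14z"/><path d="M73 389l-12 7-45 2 1 130 100-1-25-44-17-44-4-21z"/>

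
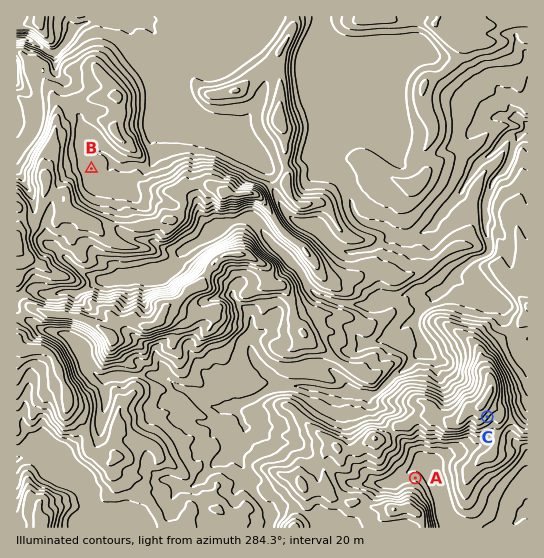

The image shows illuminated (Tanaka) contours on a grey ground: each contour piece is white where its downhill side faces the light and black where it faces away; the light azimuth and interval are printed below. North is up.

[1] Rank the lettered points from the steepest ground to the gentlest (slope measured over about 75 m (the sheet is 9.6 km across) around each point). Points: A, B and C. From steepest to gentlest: C A B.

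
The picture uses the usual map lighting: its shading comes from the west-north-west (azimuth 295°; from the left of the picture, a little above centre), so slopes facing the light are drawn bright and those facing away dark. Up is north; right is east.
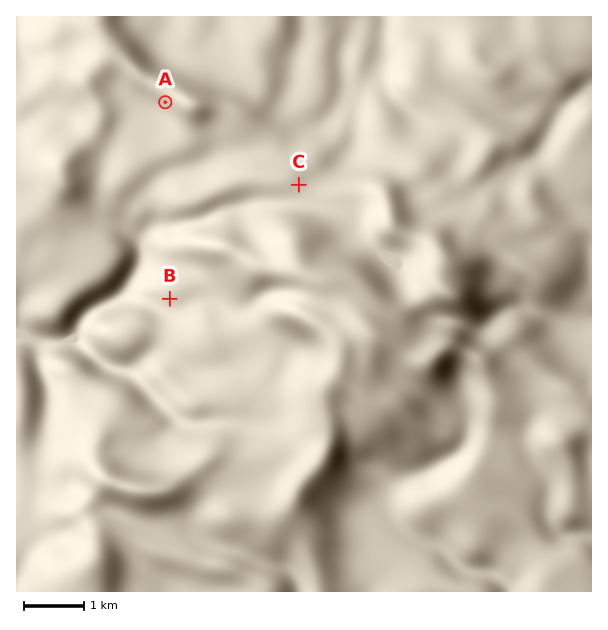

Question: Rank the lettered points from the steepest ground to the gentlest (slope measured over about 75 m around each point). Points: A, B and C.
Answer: A B C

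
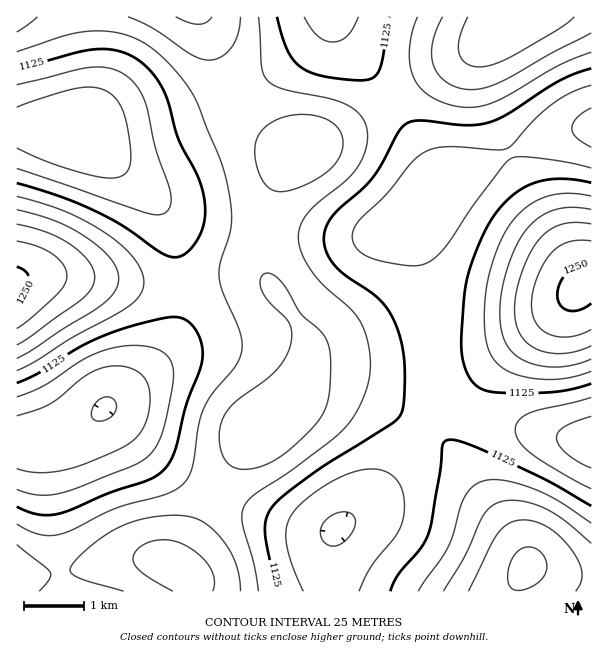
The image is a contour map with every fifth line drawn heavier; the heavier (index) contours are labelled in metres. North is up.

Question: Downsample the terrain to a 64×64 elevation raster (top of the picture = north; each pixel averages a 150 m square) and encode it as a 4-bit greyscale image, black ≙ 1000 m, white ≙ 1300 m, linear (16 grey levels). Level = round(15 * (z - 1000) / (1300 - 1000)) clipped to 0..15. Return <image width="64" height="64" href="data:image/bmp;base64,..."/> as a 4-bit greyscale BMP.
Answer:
<image width="64" height="64" href="data:image/bmp;base64,Qk12CAAAAAAAAHYAAAAoAAAAQAAAAEAAAAABAAQAAAAAAAAIAAATCwAAEwsAABAAAAAAAAAAAAAAABEREQAiIiIAMzMzAERERABVVVUAZmZmAHd3dwCIiIgAmZmZAKqqqgC7u7sAzMzMAN3d3QDu7u4A////AJmZmImZmZmqqqqqqZiHZlVVVVVVZnd4iZqqu7u7u7qqmZmZmZmZmqqqqqqpmIdmVVRERVVmZ3eImaq7u7u7uqqZmZmZmZqqqqqqqqmYh2ZVREREVVZmd4iJqqu7u7u6qpmZmZmZmqqqqqqqqZh3ZVVERERVVmZneImaq7u7u7qqmYiImZmaqqqqqqqZiHdlVEREREVVZmd3iJqru7u7uqmIiIiImZmqqqqqqZmIdmVURERERFVWZneImaq7u7uqmYh3eIiJmZmqqqmZmId2ZVRERERERVVmd3iJqqu7uqmYd3d3eIiJmZmZmZmIh3ZlVERERERFVWZneImaqqqqmYh2ZmZ3eIiImZmZmIiHdmVVREREREVVZmd4iZmqqpmYh2ZmZmZ3d4iIiIiIiId3ZlVURERERVVWZ3iImZmZmId2VVVVZmZ3d3iIiIiIiHd2ZVVERERFVVZnd4iImYiId2ZVVVVVVmZnd3eIiIiIh3dmVVVERFVVVmd3eIiIh3dmVUREREVVVmZmd3iIiIiIh3dmVVVVVVVmZnd3d3d3ZmVUREREREVVVWZneIiJmZiIh3ZmVVVVVWZmd3d3d2ZlVUQzMzM0RERVVmZ3iJmZmZiId2ZmVVVWZmZnd3ZmZVVERDMzMzM0RERVZneImZmZmZiHd2ZmZmZmZmZmZmZVVEQzMzMzMzMzREVWd4iZmqqZmYiHdmZmZmZmZmZmVVVEQzMzMzMzMzM0RVZniJmaqqmZmIh3dmZmZmZmZmZVVERDMzMzMzMzMzNEVmeImZqqqpmZiId3ZmZmZmZmZlVVRERDRDMzMyIjM0RWZ3iJmaqqmZmYiHd2ZmZmZmZmVVVURERERDMzMiMzRFVneImZmqqZmZiId3dmZmZmZmZlVVVVVFVEQzMzIzNEVWZ4iJmZmZmZmYiHd2ZmZmZmZmZmZmVVZVVEQzMzM0RVZneIiZmZmZmZiId3ZmZmZmZmZnd3ZmZmZVREMzMzRFVmd3iIiZmZmZmIh3dmZmZmZnd3d3d3d3dmVVREM0REVVZnd4iImZmZmYiHd2ZmZmZnd3iIiIiIiHdmVUREREVVVmd3eIiZmZmZiId3ZmZmZmd4iJmZmZmZiHZlVVVVVVVmZnd4iImZmZmIh3dmZmZmd3iJmqqqqamYh3ZmVVVVVWZmd3iIiZmZmYiHd2ZmZmZ3iJmqq7u6uqmYh3ZmZmZmZmd3eIiJmZmZiId3ZmZmZneImqu7u7u7qpmIh3ZmZmZmZ3d4iImZmZiIh3ZmZmZmd4iau7zMzMu6qpmId3dmZmZ3d4iImZmZiIh3dmZmZmZ3iZq7zMzMzLu6qZmId3d2Znd3iImZmZiIh3dmZmZmZneJmrvMzdzMy7uqmZiHd3d3d3iIiZmZiIh3dmZmZWZmd4iau8zd3dzMu7qpmYh3d3d3eIiZmZiIh3dmZmVVVmZ3iJq7zN3d3MzLuqqZiHd3d3d4iJmZmIh3dmZmVVVVZmeImqvMzd3czMu7qpmId3d3d3iImZmIh3ZmZVVVVVVmZ3iaq7zN3czMu7qpmId3dmd3eIiZmIh3dmZVVVVVVVZneJmrvMzMzMu7qqmYh3ZmZnd4iIiIiHdmZVVVVVVVVmd4iaq7zMy7u7qpmYh3ZmZmZ3iIiIiHd2ZVVVVVVVVVZneJmqu7zLu6qpmId3ZmZmZnd4iIiId3ZlVVRERFVVVmd4iaqru7qqqZmId2ZmVVZmd3iIiIiHdmVVVERERFVVZneJmqqqqZmYiHd2ZlVVVWZneIiIiId2ZlVVRERERVVmd4iZmqqpiIh3dmZVVVVVZmd4iIiIiHdmZVVUREREVVZneIiZmZiHd2ZlVVVVVVVmZ3iIiZiIh3ZmVVVERERVVWZ3eIiIh3ZmZVVURERVVWZ3eIiZmZiId3ZlVUREREVVZmZ3d3d2ZlVVRERERFVWZneIiZmZmZiHd2ZVVERERFVVZmZndmVVVEREREREVVZmd4iJmZmZmYh3ZmVVREREVVVWZmZmZUREQzMzNERVZmd3iImZmqmZmId2ZVVUREVVVVVVVVVURDMzMzM0RFVmZ3eIiZmaqqmZiHdmVVVVVVVVVVVVVEQzMzMzMzRFVWZ3eIiJmZqqqZmId2ZlVVVVVVVVVUREQzMzMzMzNEVWZnd4iImZmqqpmYh3ZmZlVVZVVVVURERDMzMzMzM0RVZnd4iIiZmZmZmYiHd2ZmZmZmZmVVVERDMzMzMzMzRFVmd3iIiImZmZmZiId3ZmZmd3dmZlVURERDMzMzMzREVWZ3iIiIiIiJmIiId3d3d3d3d3d2ZVVERERDMzMzREVWZ3eIiIiIiIiIiHd3d3d3eIiIh3dmZVVEREREQ0RERVZnd4iIiIiIh3d3d3d3d3iIiJiIh3dmVVVVVURERERVZmd4iIiIiHd3d3dmZmd3eImZmZmIh3ZmVWZVVVVVVVVmd4iIiIiId3dmZmZmZ3eImZmqqZmId3ZmZmZmVVVVZmd4iImYiId3dmZmZmZnd4iZqqqqqZmId3d3d2ZmZmZmd4iJmZmIh3dmZlVWZmd3iJmqqqqqqZiIh4d3d3ZmZ3d4iJmZmZiHdmZVVVVmZneImaqru7qqmZiIiIh3d3d3eIiZmaqZmId2ZlVVVVZmd4iZqqu7u6qqmZmZiIiIiIiIiZmqqqmYh3ZlVVVVVmZ3iJmqq7u7u6qqmZmYiIiIiJmZqqqqqZiHdmVVVVVWZneIiZqru7u7u6qp"/>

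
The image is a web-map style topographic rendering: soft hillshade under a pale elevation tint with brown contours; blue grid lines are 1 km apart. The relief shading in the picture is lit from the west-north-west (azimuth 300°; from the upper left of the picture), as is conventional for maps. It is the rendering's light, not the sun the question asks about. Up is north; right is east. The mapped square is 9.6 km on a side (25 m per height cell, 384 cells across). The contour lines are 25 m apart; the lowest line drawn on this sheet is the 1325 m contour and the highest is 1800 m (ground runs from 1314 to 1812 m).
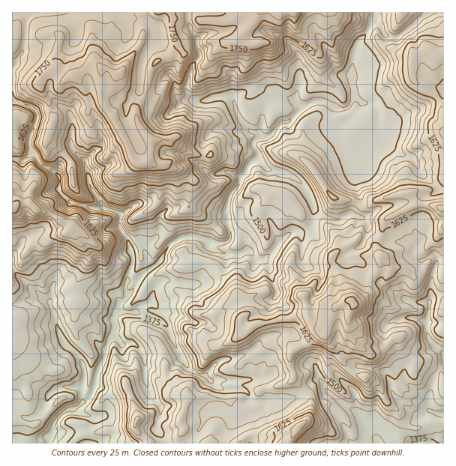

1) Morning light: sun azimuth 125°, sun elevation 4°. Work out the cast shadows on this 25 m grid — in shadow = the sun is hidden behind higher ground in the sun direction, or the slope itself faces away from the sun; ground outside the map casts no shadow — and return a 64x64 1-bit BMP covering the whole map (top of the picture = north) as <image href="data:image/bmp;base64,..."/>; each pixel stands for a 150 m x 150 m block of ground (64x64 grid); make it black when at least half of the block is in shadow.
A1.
<image width="64" height="64" href="data:image/bmp;base64,Qk0+AgAAAAAAAD4AAAAoAAAAQAAAAEAAAAABAAEAAAAAAAACAAATCwAAEwsAAAIAAAAAAAAA////AAAAAAAHh9EYz4AAAAfDw5n/wAAABx/Hnf/AAAAD/8eB//AAAQP/54H/8AAABP/fgf/wAgAGf9+D//ASAgf/v4//4DACA/+/z/8AMAMB/7///4AAAwH/////hhgAA///94eGMAAD//zzx44AAAH//fgDggAAAc/98gfAAAADj/P3h/iBAAOH5/+DeIPGAwP//7Bwg+cDg///3nTB7gMD///v/MAGBwH/////AAcHAf//n+/ABwcD//+f/+ACA4H/////yAIDgf////+IAgEA/////wwDgCB////+DAuAAP////4MAcAA/////z4AYAD/////3Ax8BP/////8Bh8GgP////4GDgCAP////g8DncIH8///DgP/84fyHn+OA/f5x/geH+fthDwB2B4+D2EMAADgPv//Y5wAAP/8//5jngAH//n//2e/gAD/8f//77/AAD/x///4f/MADyP//zj/gAgP4///OP+ADB/n//84/wMMH+f//3j/B4A/4wf/PP5P4D/gD/8c7k+4ZPAH//j8wfxAec//+HhAfkB8H/+AWAAAQCAf+IIYEAAAMD/g9hgSIAAwP+DzGBAwABh/4PnJGbBAGH/g/fOYOAAQP+D9994YADA/4P/33xwAMD/4//PvHBAAP/ly8ecf2AA//H/w7yfgQB//fvDvICAAD798wAAwAAAPjw=="/>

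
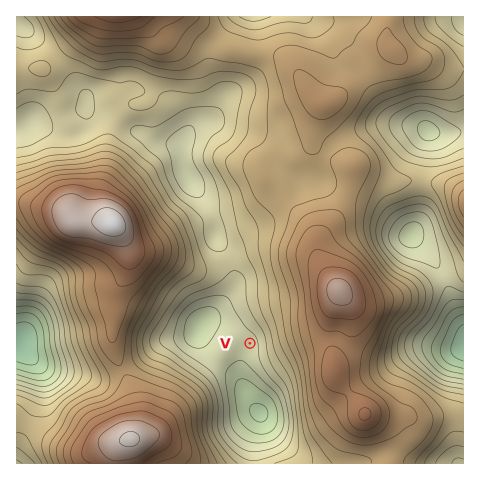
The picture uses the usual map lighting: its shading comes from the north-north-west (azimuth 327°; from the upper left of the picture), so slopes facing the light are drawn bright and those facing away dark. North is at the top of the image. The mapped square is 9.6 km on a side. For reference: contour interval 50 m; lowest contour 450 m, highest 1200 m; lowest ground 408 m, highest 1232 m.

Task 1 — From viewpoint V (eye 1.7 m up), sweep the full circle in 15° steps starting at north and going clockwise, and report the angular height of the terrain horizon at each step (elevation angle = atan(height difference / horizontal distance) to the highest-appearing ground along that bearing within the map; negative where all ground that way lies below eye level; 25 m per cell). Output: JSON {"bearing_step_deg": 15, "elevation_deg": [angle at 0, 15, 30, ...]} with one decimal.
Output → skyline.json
{"bearing_step_deg": 15, "elevation_deg": [5.6, 8.5, 11.2, 13.1, 15.4, 16.3, 15.8, 14.7, 12.9, 9.0, 4.0, 2.9, 1.9, 4.6, 8.4, 10.9, 9.4, 6.9, 7.3, 7.8, 8.8, 8.5, 3.6, 3.2]}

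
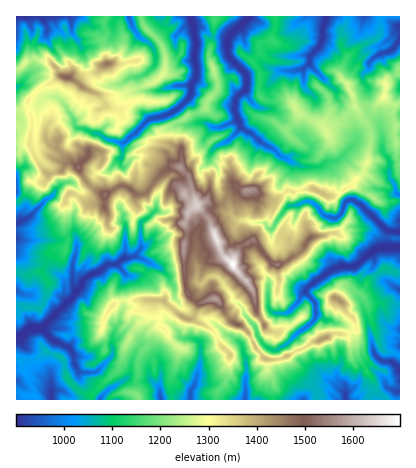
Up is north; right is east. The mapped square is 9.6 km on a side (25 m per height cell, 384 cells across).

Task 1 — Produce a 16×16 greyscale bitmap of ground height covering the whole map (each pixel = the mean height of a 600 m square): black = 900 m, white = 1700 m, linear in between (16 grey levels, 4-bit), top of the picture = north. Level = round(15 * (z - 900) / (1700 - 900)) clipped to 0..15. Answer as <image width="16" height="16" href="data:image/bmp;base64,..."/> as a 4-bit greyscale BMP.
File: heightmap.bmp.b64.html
<image width="16" height="16" href="data:image/bmp;base64,Qk32AAAAAAAAAHYAAAAoAAAAEAAAABAAAAABAAQAAAAAAIAAAAATCwAAEwsAABAAAAAAAAAAAAAAABEREQAiIiIAMzMzAERERABVVVUAZmZmAHd3dwCIiIgAmZmZAKqqqgC7u7sAzMzMAN3d3QDu7u4A////ACEzRDJTUzIyIiNUVGV2REIRJVZld2V3UiE2d4mYdUdTIxRneqp0N0MzIiNqvJgyIyQ1M4vbmYYhFGhmnLmHZTJFipmsq5ZmRGiYebmIdVZ0eZhIp1Q0VmV4ZmNVMkZmZnd4dkNCRlVmWJh2UlIzNUVVVnVSI0MTMiE0RDExMxIi"/>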